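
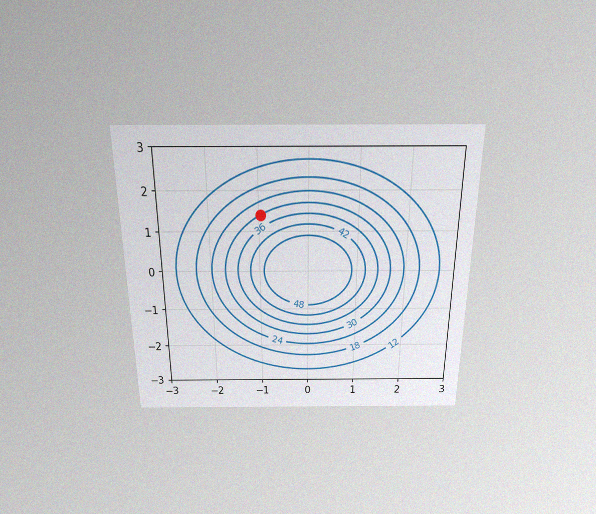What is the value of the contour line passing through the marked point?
30

The chart is viewed slightly from above, with some photo noise. The marked point sits on the contour labelled 30.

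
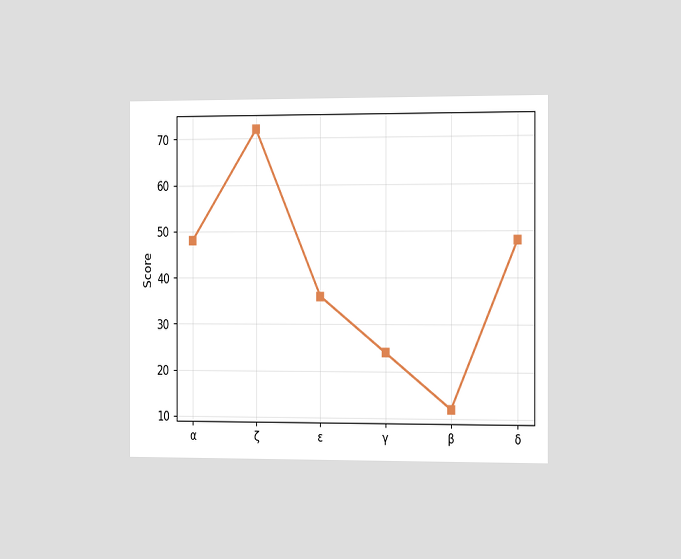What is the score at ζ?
The chart is viewed slightly from the right. At ζ, the line is at 72.

72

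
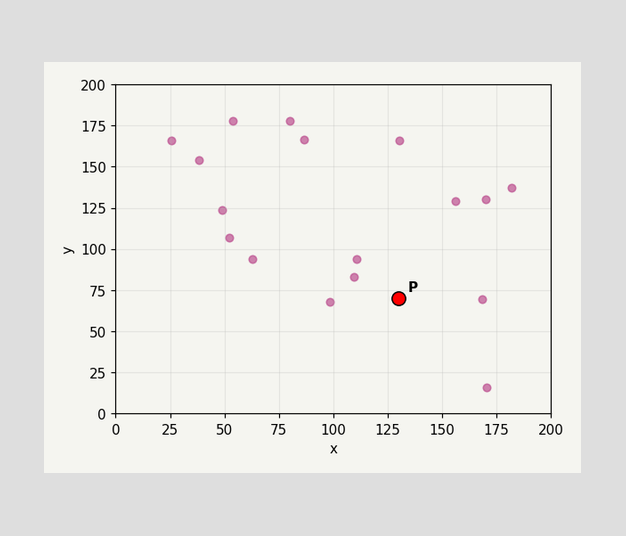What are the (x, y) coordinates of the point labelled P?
Following the gridlines from P to each axis, P sits at (130, 70).

(130, 70)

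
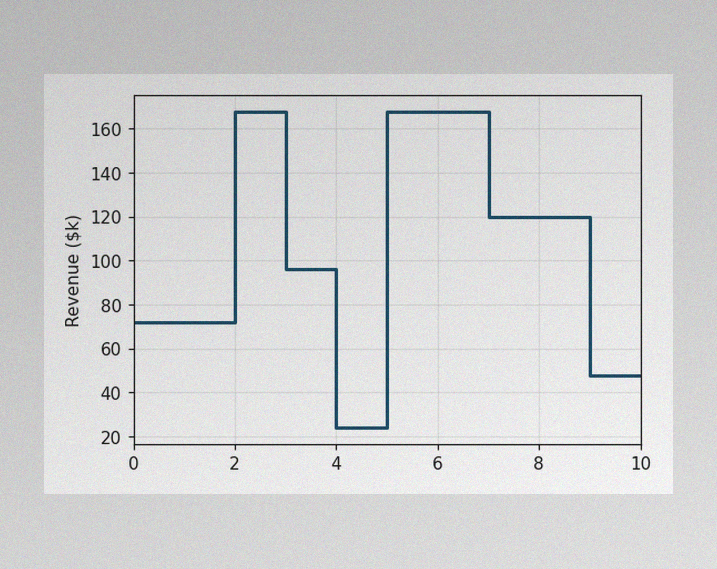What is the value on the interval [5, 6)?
$168k

The image has some photo noise and uneven lighting. On [5, 6) the step sits at $168k.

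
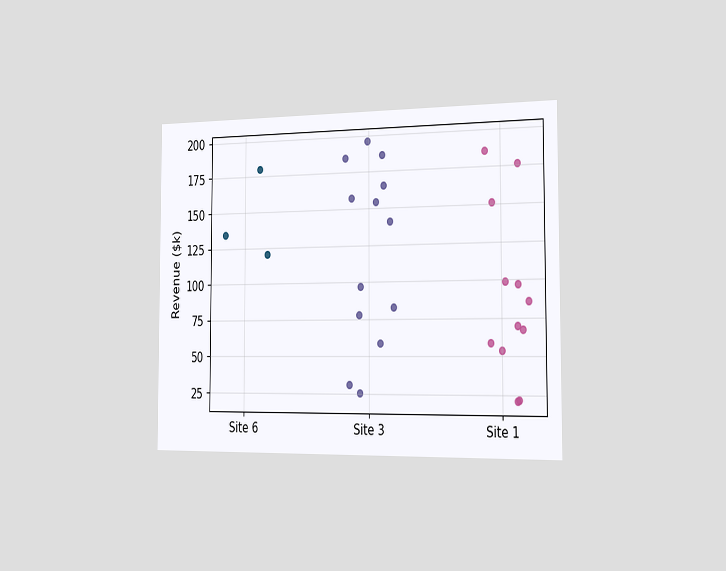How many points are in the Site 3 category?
13

The chart is viewed slightly from the right. Counting the markers in the Site 3 column gives 13.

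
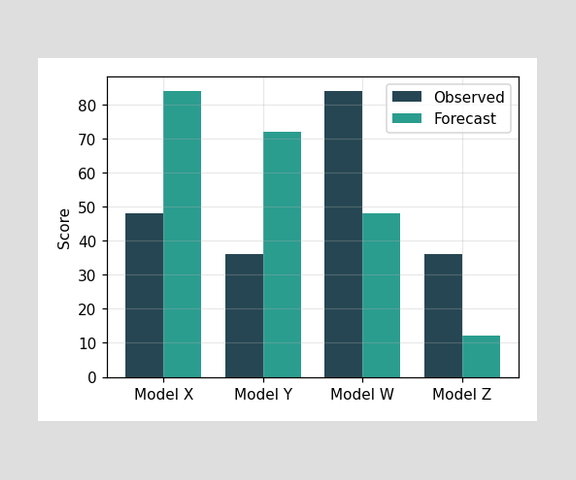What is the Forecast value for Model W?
The Forecast bar at Model W reaches 48 on the y-axis.

48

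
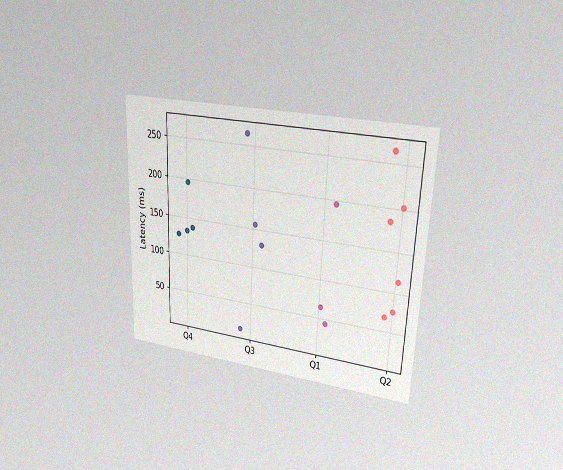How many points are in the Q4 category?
4

The chart is tilted about 2° clockwise and viewed at a slight angle, with some photo noise. Counting the markers in the Q4 column gives 4.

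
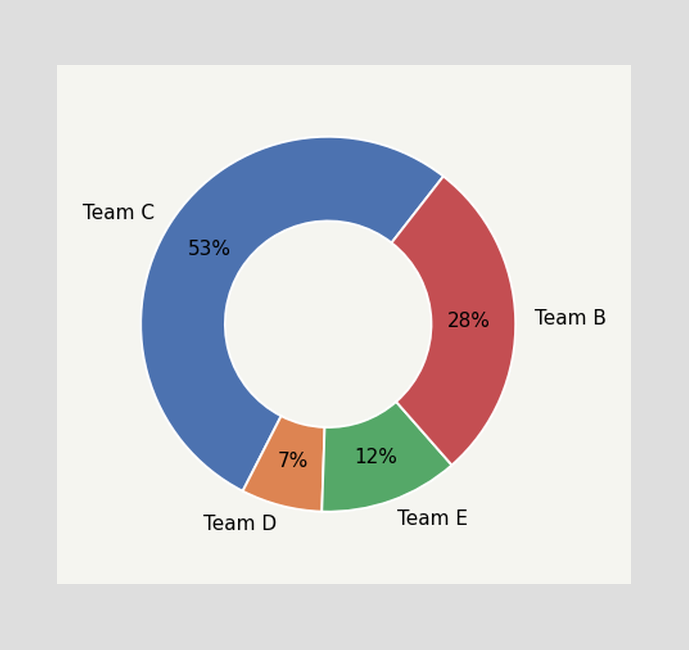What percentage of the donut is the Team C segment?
The Team C segment takes up 53% of the ring.

53%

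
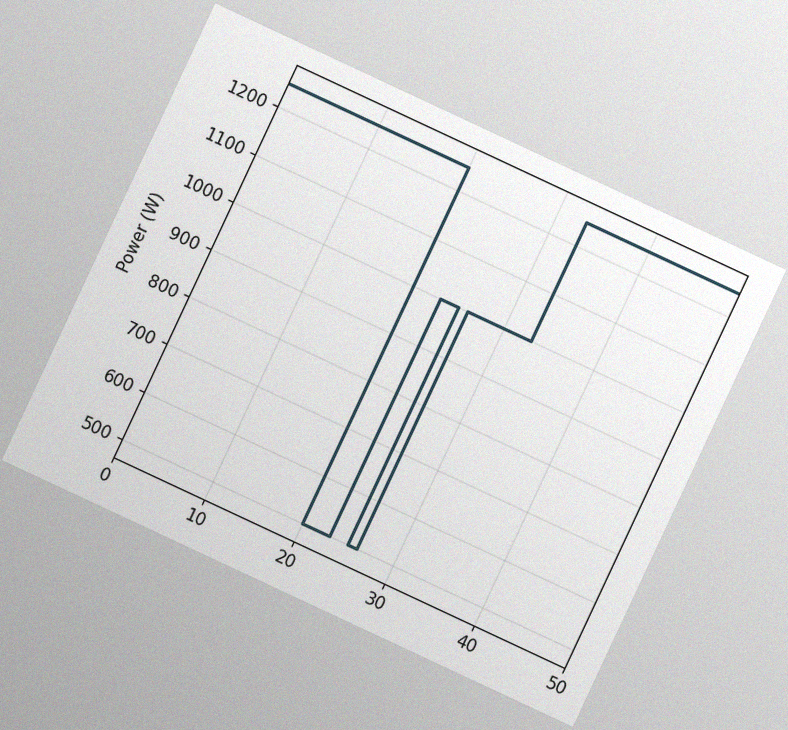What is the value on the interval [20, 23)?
500W

The chart is tilted about 25° clockwise, with some photo noise. On [20, 23) the step sits at 500W.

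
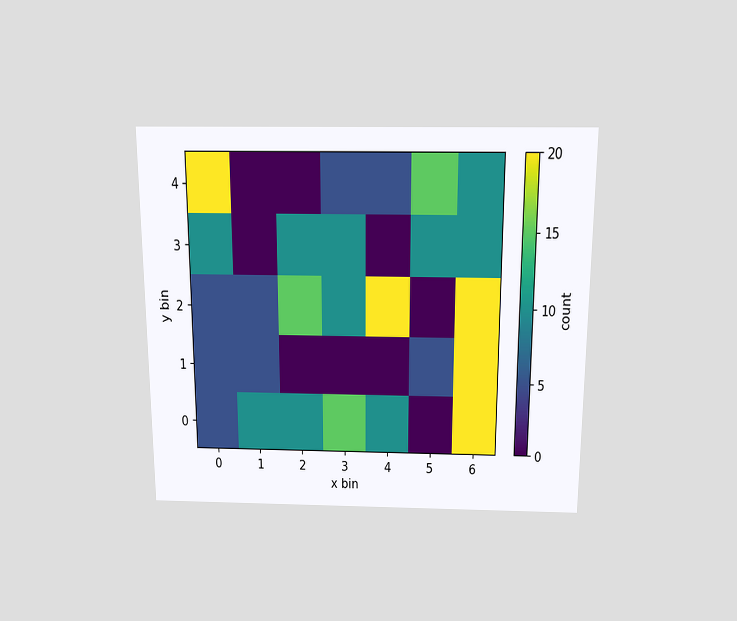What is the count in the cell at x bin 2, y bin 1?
The chart is viewed slightly from above. Matching the cell (2, 1) against the colorbar gives 0.

0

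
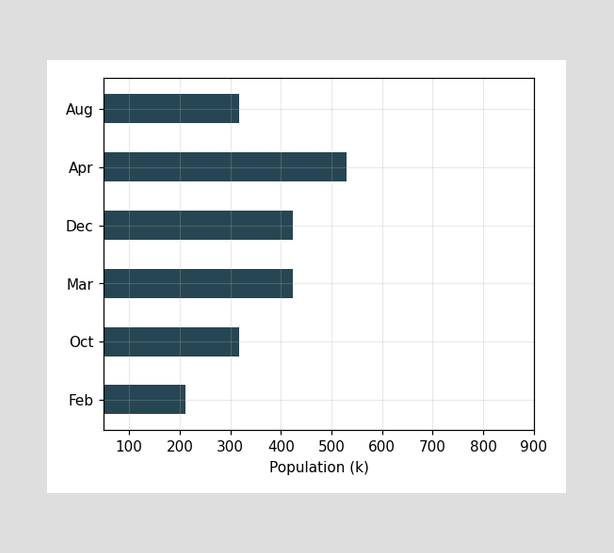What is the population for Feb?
212k

Reading along the chart's x-axis, the Feb bar reaches 212k.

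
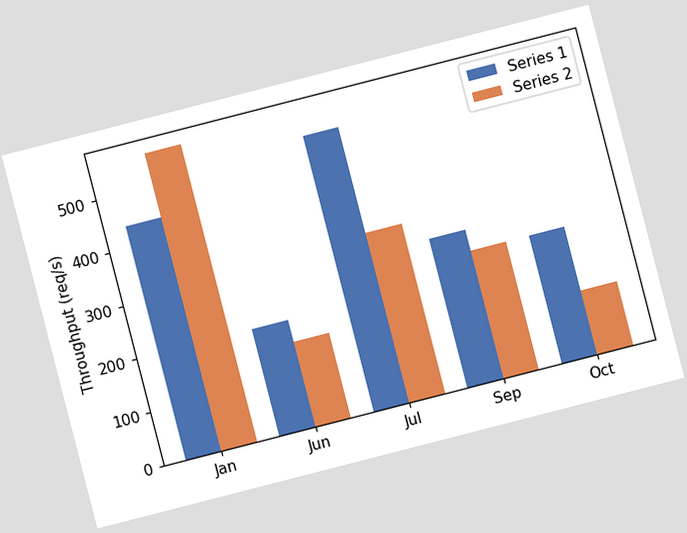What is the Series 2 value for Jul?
320req/s

The chart is tilted about 14° counter-clockwise. The Series 2 bar at Jul reaches 320req/s on the y-axis.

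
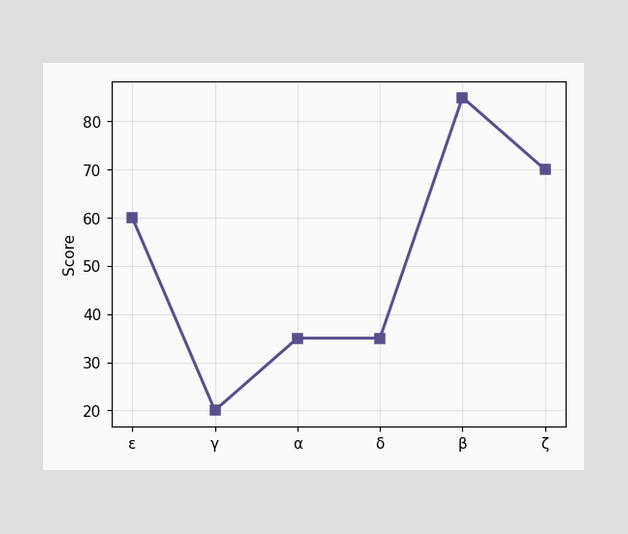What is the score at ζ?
At ζ, the line is at 70.

70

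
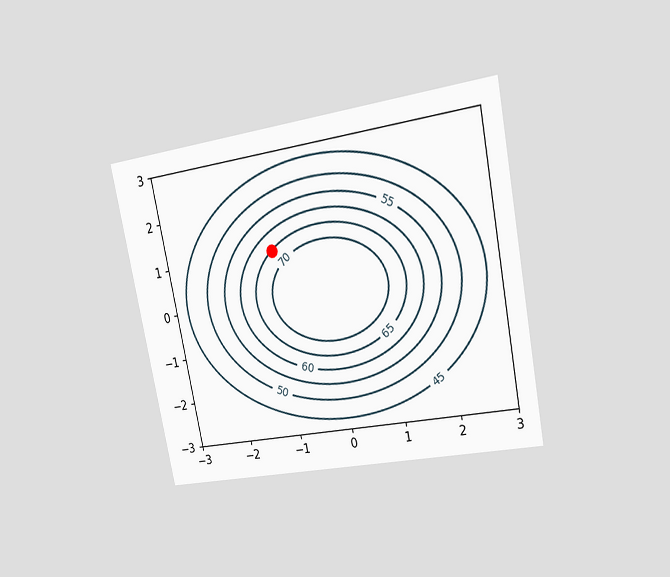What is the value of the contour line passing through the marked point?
The chart is tilted about 11° counter-clockwise and viewed at a slight angle. The marked point sits on the contour labelled 65.

65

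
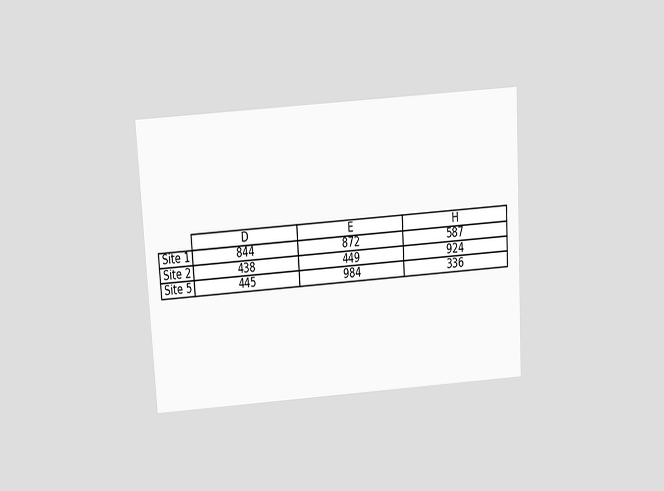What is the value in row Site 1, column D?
The chart is tilted about 3° counter-clockwise and viewed slightly from above. The (Site 1, D) cell reads 844.

844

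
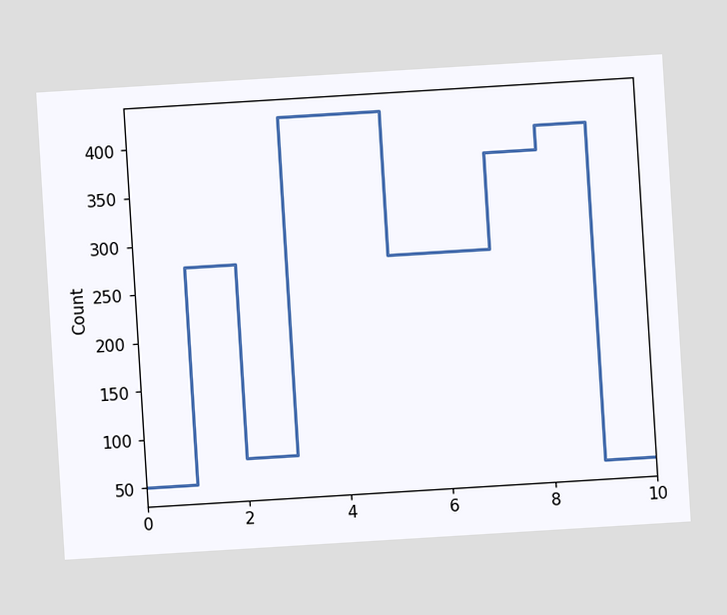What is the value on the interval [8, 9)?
400

The chart is tilted about 4° counter-clockwise. On [8, 9) the step sits at 400.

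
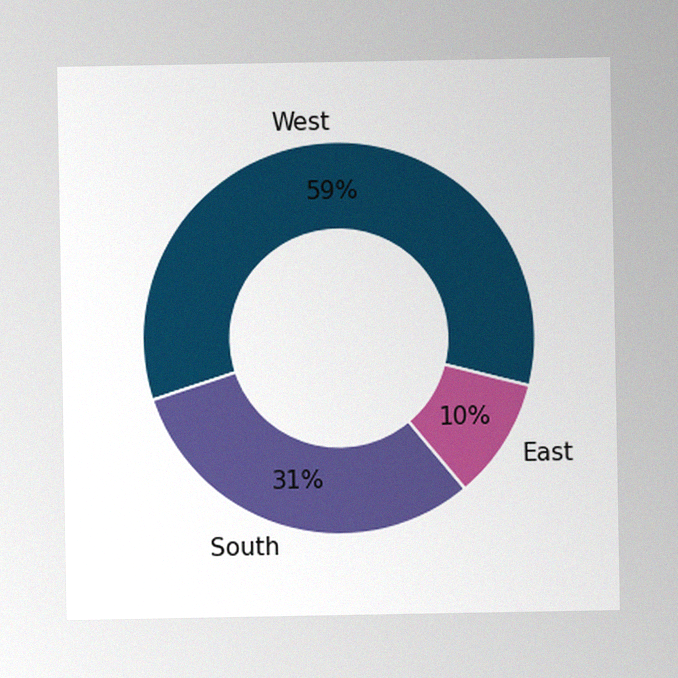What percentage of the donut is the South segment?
31%

The image has some photo noise and uneven lighting. The South segment takes up 31% of the ring.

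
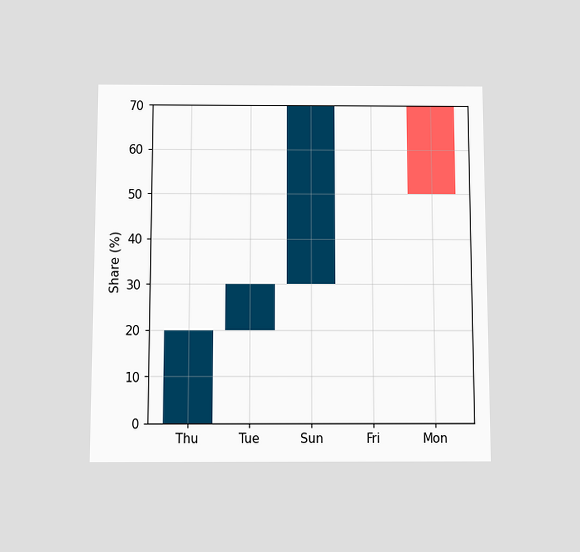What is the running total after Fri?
70%

The chart is viewed slightly from below. After Fri the running total reaches 70%.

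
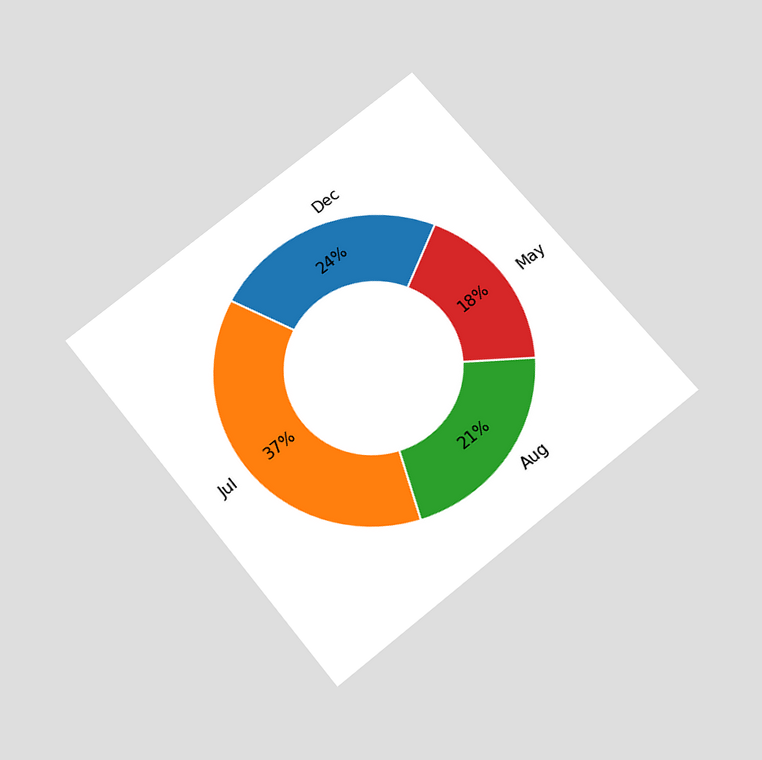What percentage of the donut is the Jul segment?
37%

The chart is tilted about 39° counter-clockwise and viewed slightly from below. The Jul segment takes up 37% of the ring.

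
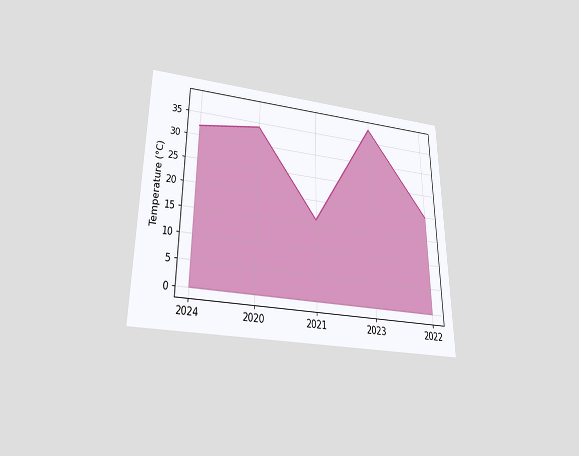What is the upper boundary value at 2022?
The chart is viewed slightly from below. At 2022 the upper boundary is at 20°C.

20°C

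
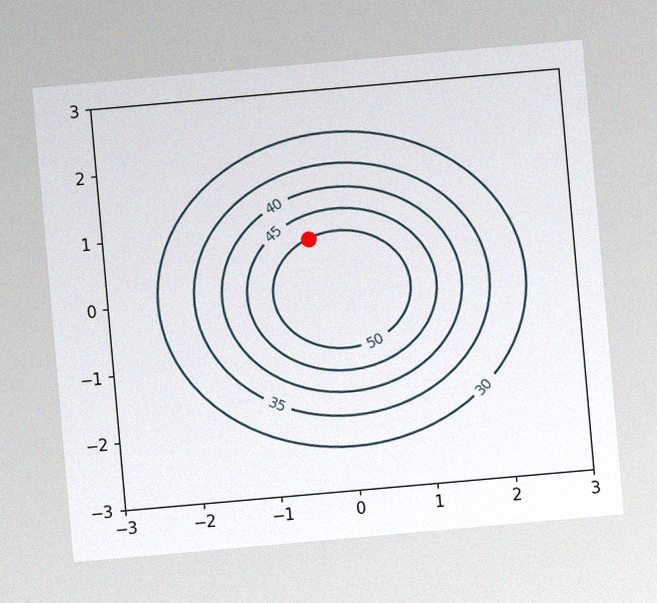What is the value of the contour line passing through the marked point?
The chart is tilted about 5° counter-clockwise, with some photo noise. The marked point sits on the contour labelled 50.

50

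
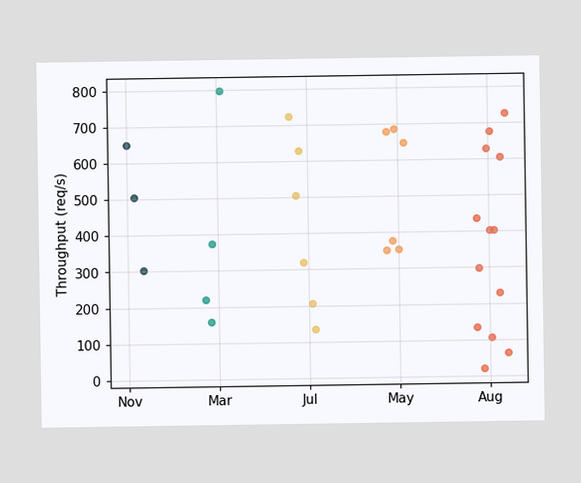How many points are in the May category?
6

Counting the markers in the May column gives 6.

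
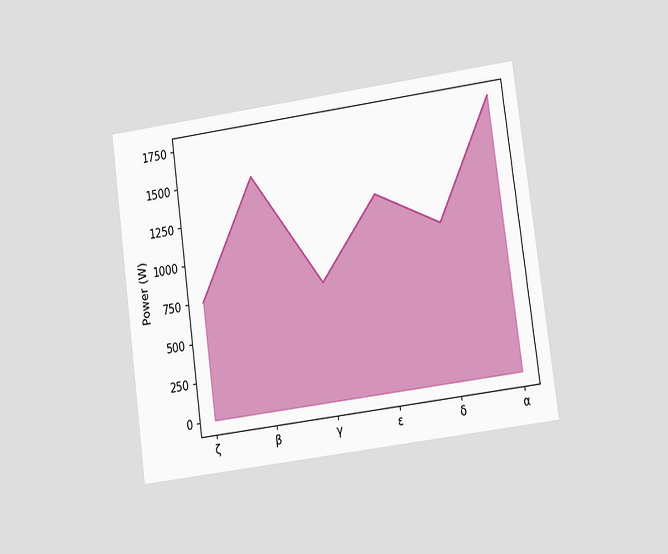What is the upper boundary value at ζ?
750W

The chart is tilted about 8° counter-clockwise and viewed at a slight angle. At ζ the upper boundary is at 750W.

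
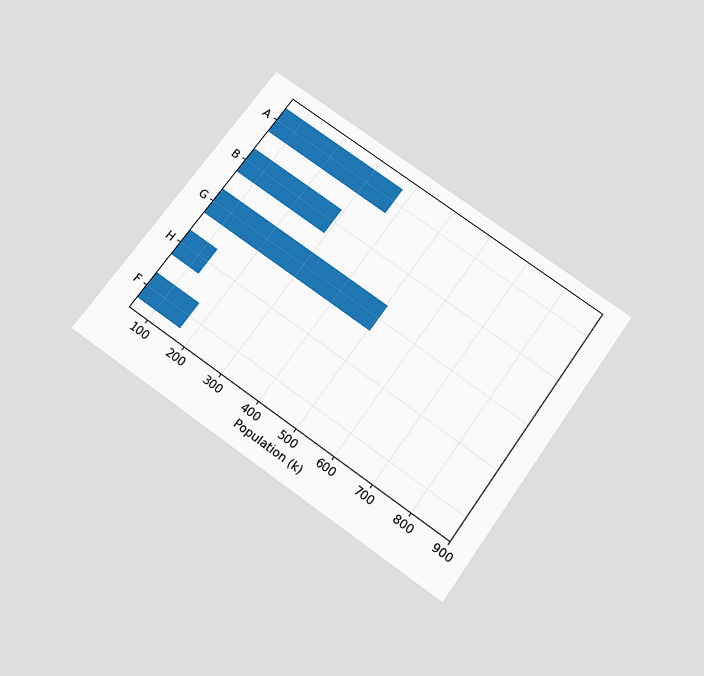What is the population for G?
The chart is tilted about 35° clockwise and viewed slightly from below. Reading along the chart's x-axis, the G bar reaches 504k.

504k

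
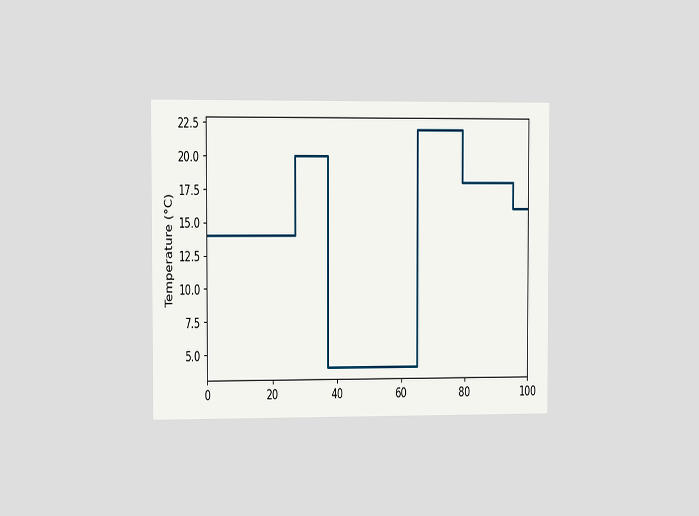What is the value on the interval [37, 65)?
The chart is viewed slightly from the left. On [37, 65) the step sits at 4°C.

4°C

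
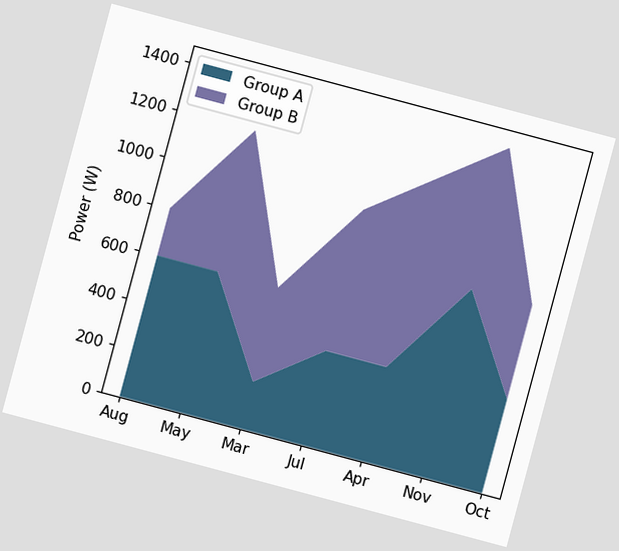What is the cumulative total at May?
The chart is tilted about 15° clockwise. The stacked total at May reaches 1200W.

1200W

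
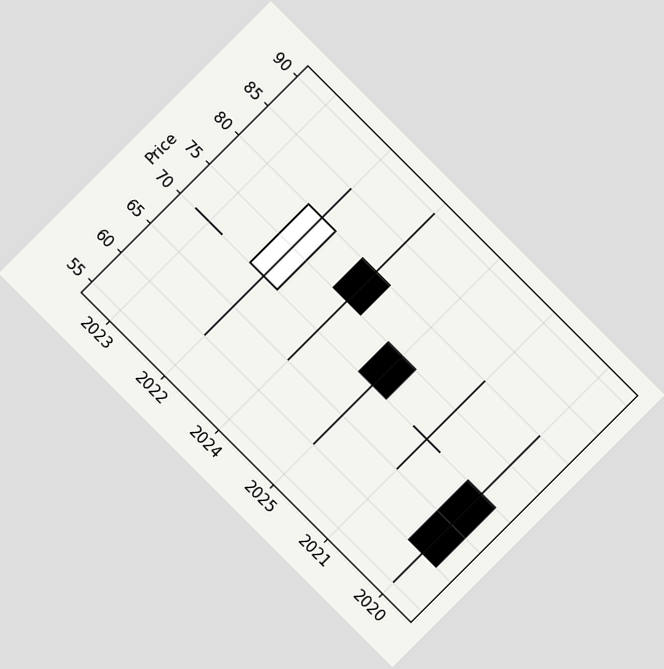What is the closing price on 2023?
The chart is tilted about 45° clockwise. The 2023 candle closes at 70.

70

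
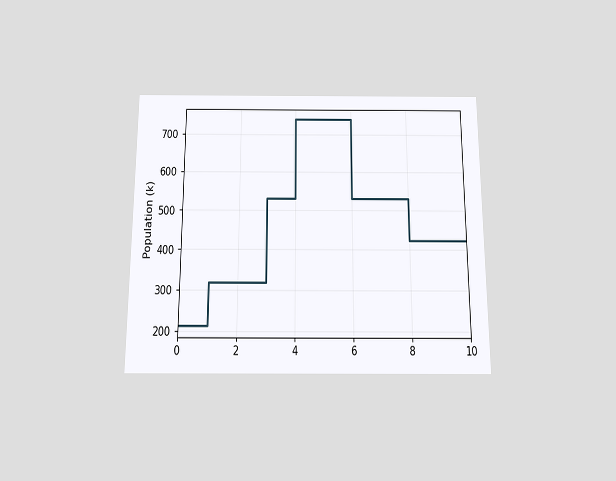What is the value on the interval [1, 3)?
The chart is viewed slightly from below. On [1, 3) the step sits at 318k.

318k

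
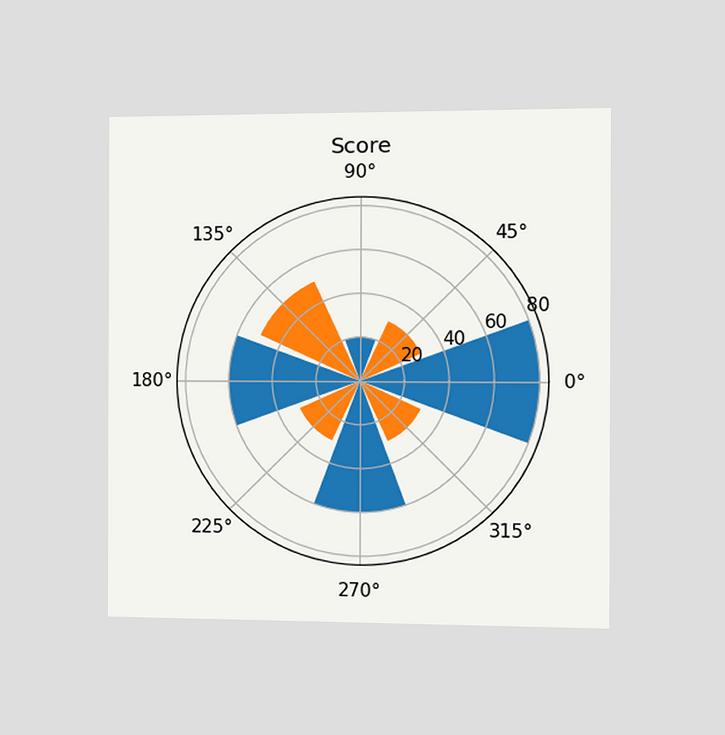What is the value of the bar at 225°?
The chart is viewed slightly from the right. The bar at 225° reaches 30 on the radial axis.

30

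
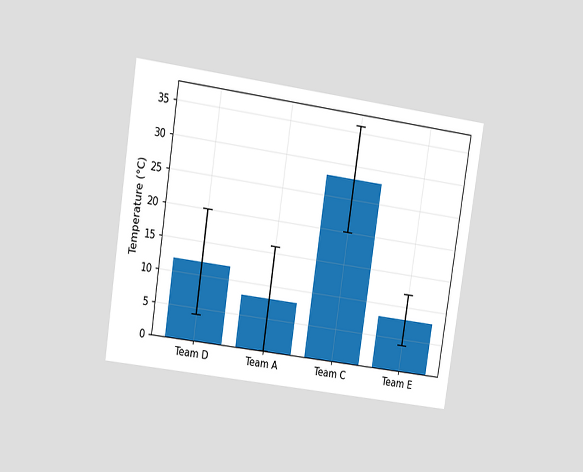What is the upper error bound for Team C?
36°C

The chart is tilted about 9° clockwise and viewed at a slight angle. The Team C bar's upper whisker reaches 36°C.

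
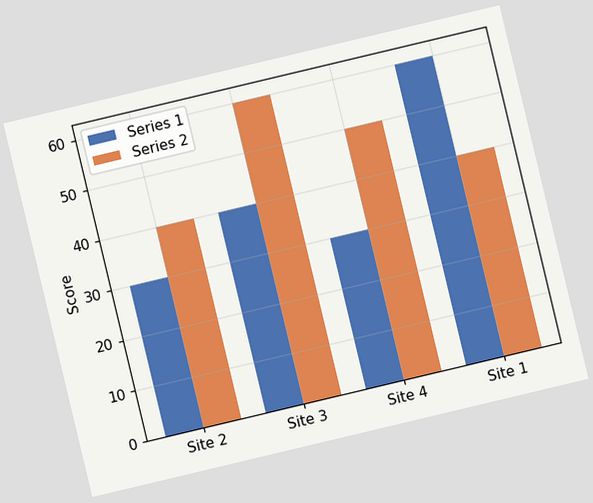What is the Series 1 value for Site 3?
40

The chart is tilted about 13° counter-clockwise. The Series 1 bar at Site 3 reaches 40 on the y-axis.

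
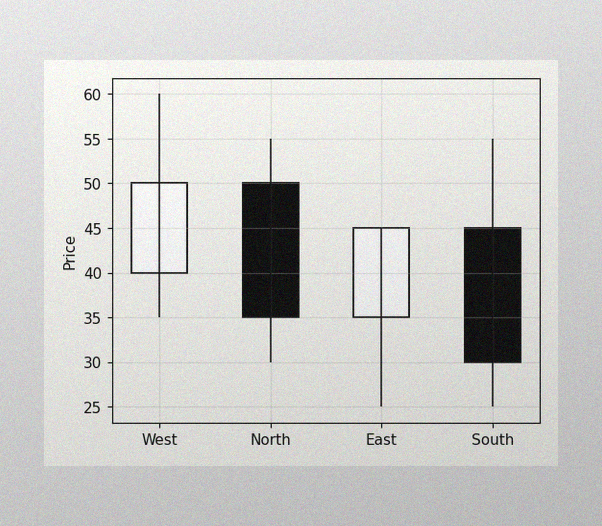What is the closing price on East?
The image has some photo noise and uneven lighting. The East candle closes at 45.

45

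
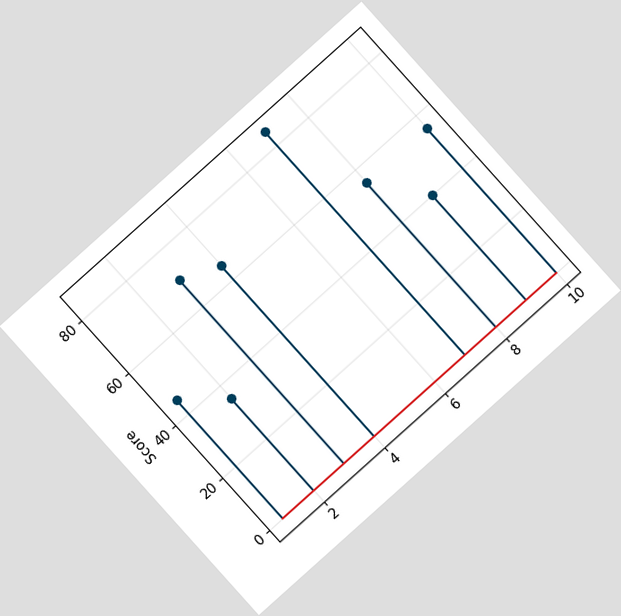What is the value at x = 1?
The chart is tilted about 42° counter-clockwise. The stem at x=1 reaches 45.

45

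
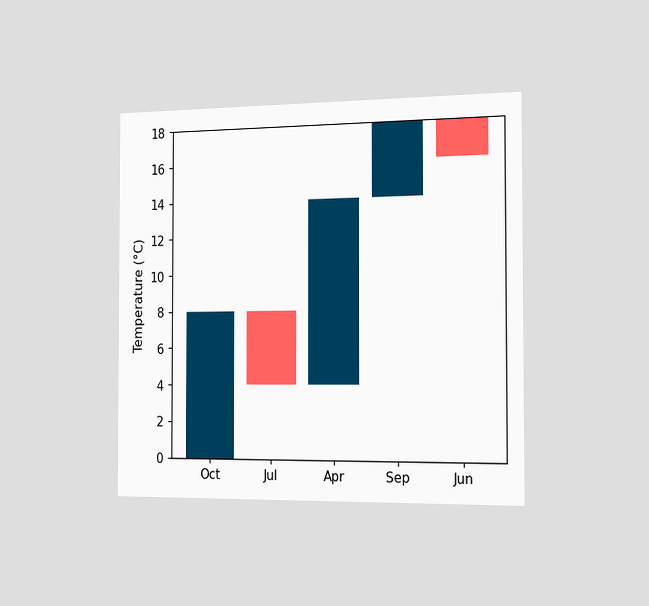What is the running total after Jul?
4°C

The chart is viewed slightly from the right. After Jul the running total reaches 4°C.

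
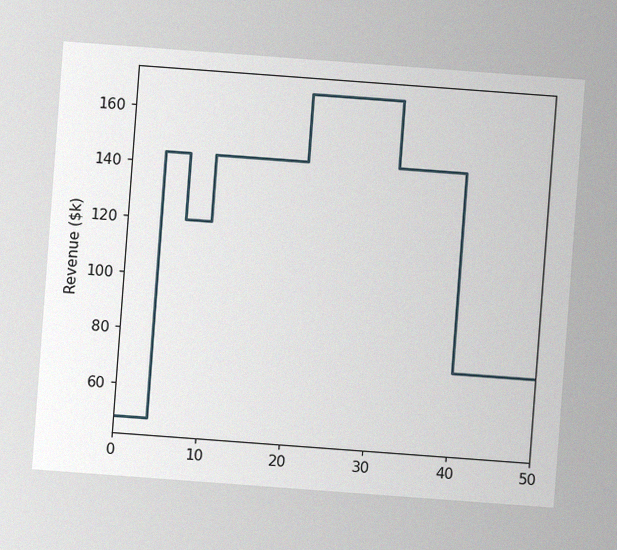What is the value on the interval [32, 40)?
$144k

The chart is tilted about 4° clockwise, with some photo noise. On [32, 40) the step sits at $144k.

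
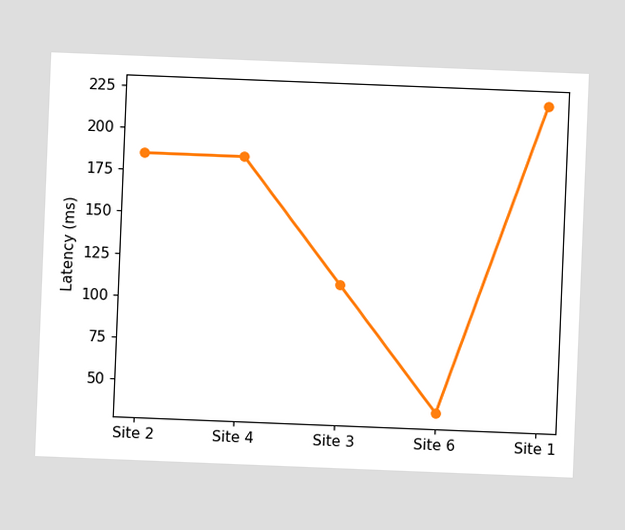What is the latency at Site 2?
The chart is tilted about 2° clockwise. At Site 2, the line is at 185ms.

185ms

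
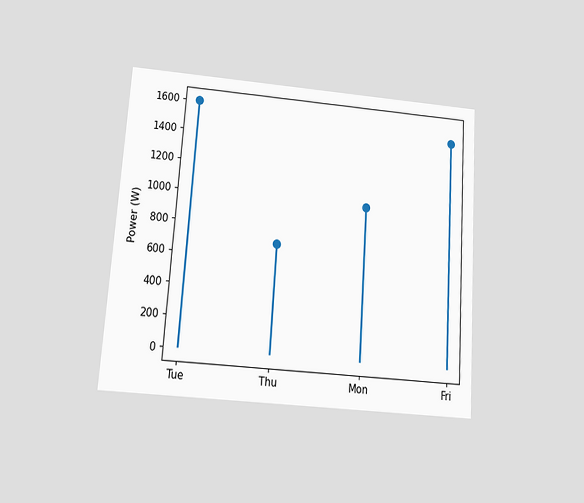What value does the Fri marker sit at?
1500W

The chart is tilted about 4° clockwise and viewed slightly from below. The Fri marker sits at 1500W.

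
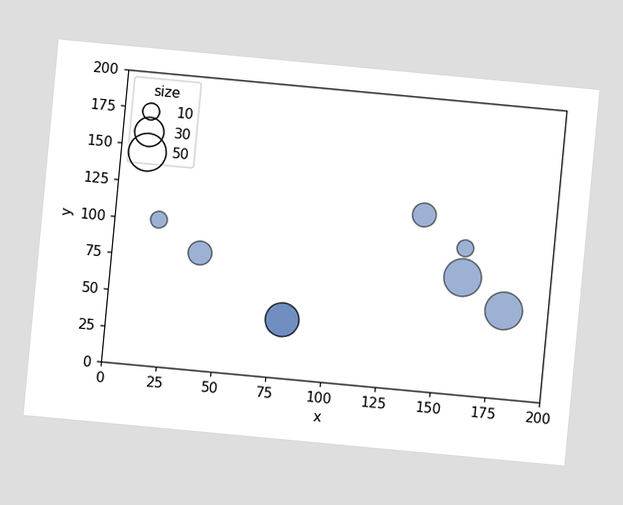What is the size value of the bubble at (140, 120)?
20

The chart is tilted about 5° clockwise. Matching the bubble at (140, 120) against the size legend gives 20.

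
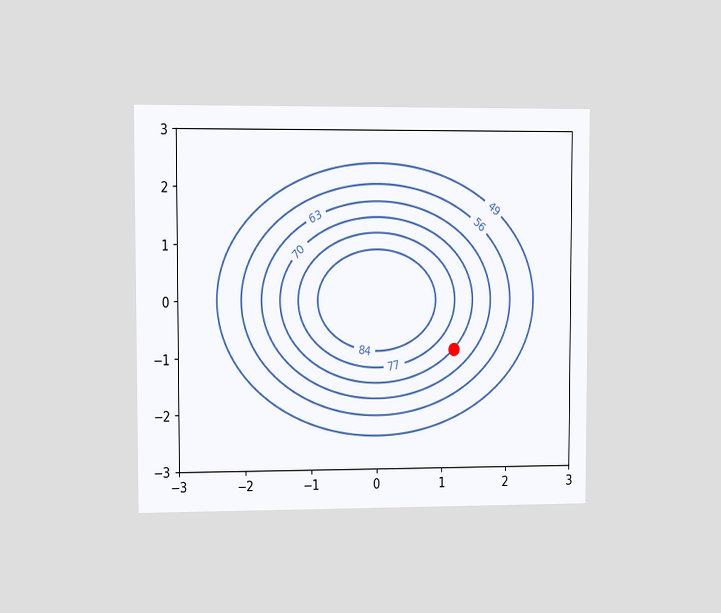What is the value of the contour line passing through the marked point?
The chart is viewed at a slight angle. The marked point sits on the contour labelled 70.

70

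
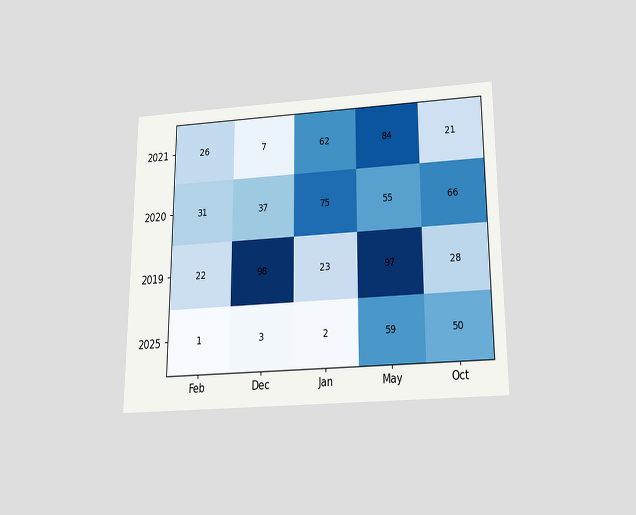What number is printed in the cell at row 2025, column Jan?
The chart is viewed slightly from below. The (2025, Jan) cell reads 2.

2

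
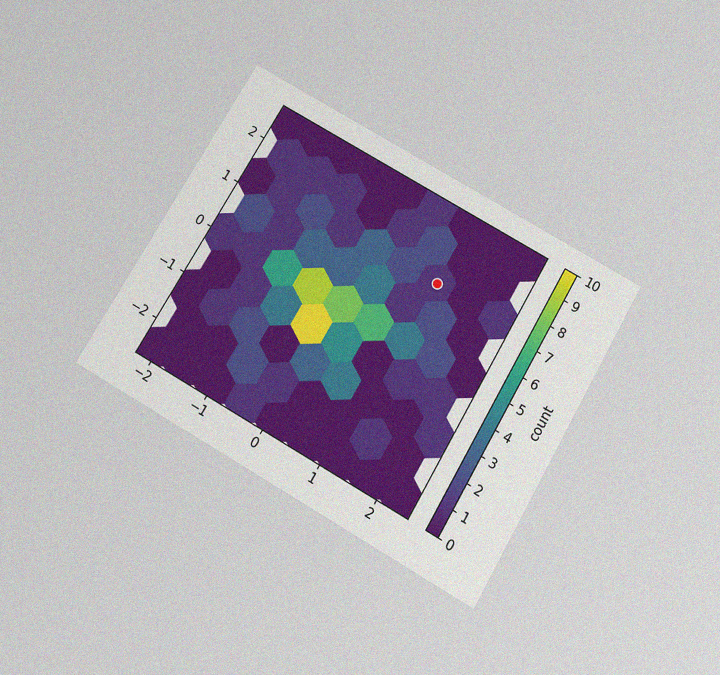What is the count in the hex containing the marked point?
1

The chart is tilted about 30° clockwise and viewed slightly from below, with some photo noise. The marked hex reads 1 on the colorbar.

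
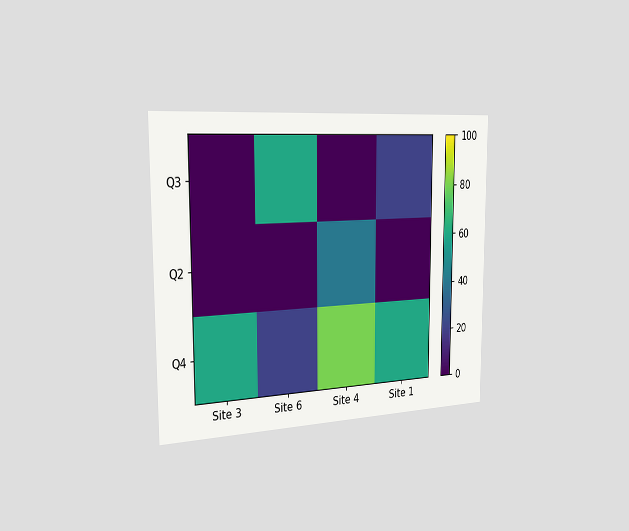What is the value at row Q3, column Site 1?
20

The chart is viewed slightly from the left. Matching cell (Q3, Site 1) against the colorbar gives 20.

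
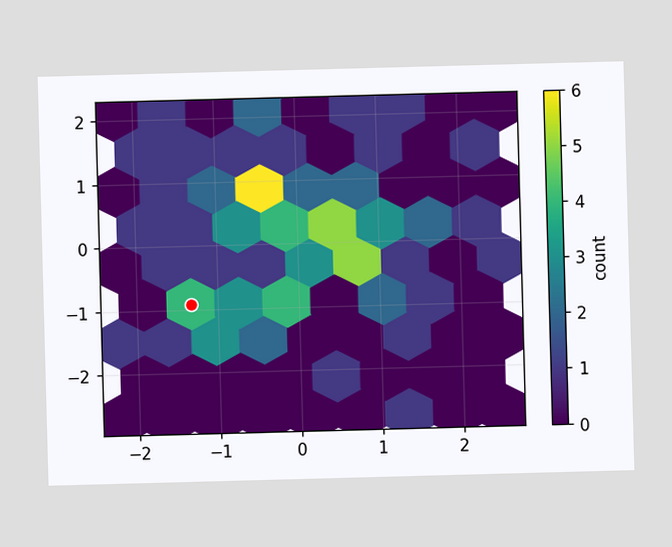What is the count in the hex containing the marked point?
4

The marked hex reads 4 on the colorbar.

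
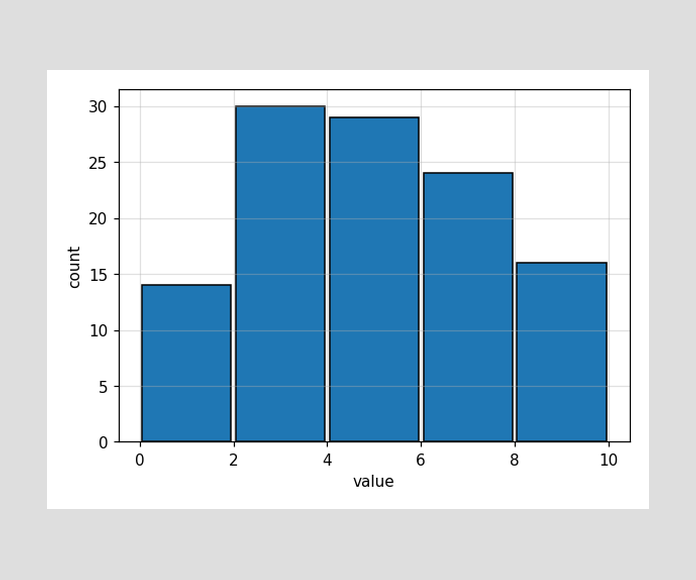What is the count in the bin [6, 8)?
The [6, 8) bin has height 24.

24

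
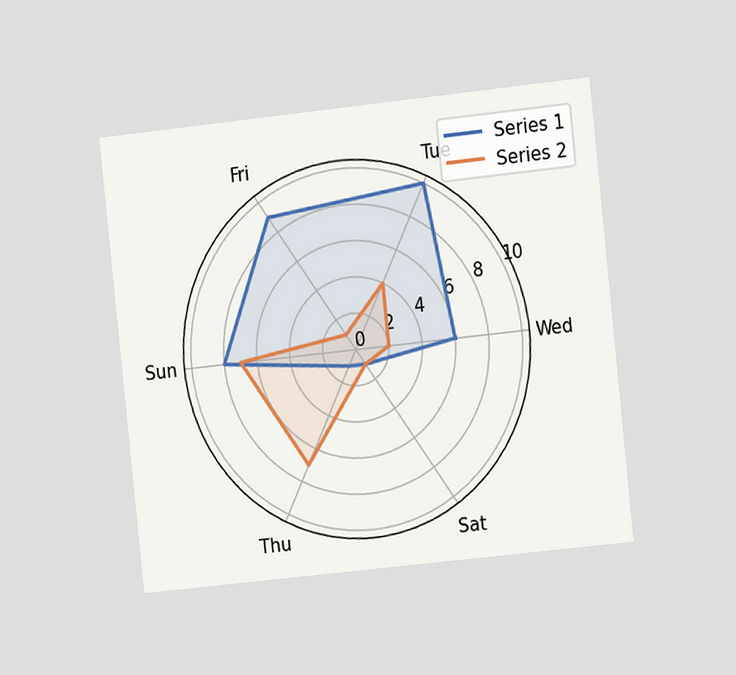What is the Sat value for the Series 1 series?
1

The chart is tilted about 6° counter-clockwise and viewed slightly from the right. On the Sat axis, Series 1 reaches 1.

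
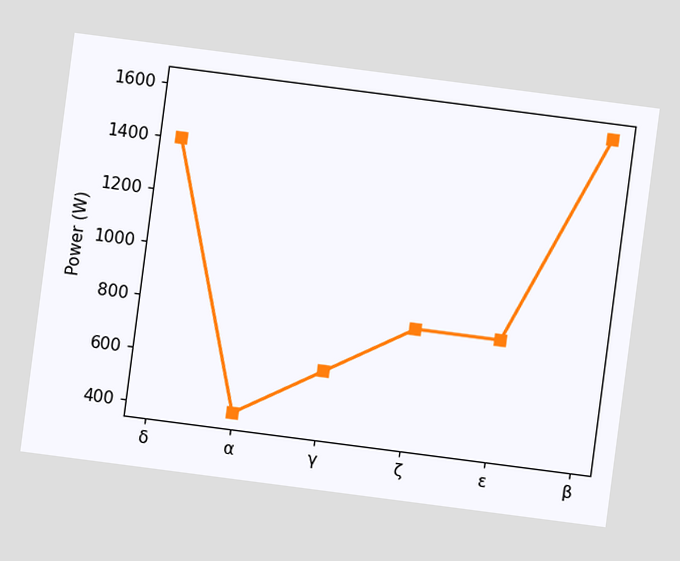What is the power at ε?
800W

The chart is tilted about 7° clockwise. At ε, the line is at 800W.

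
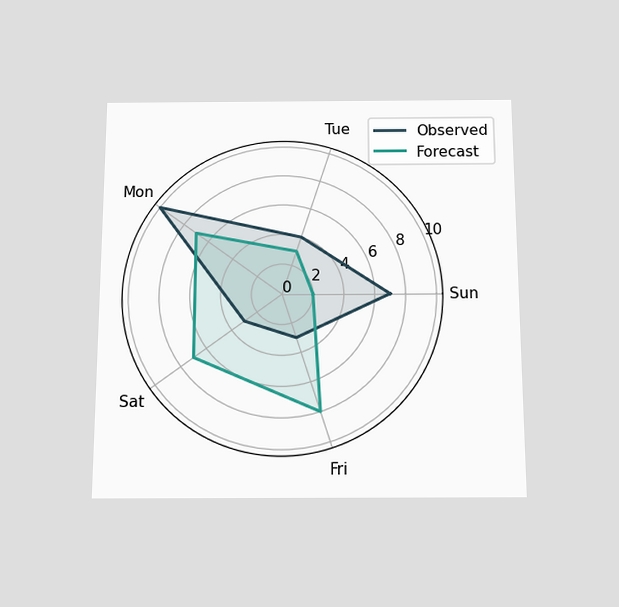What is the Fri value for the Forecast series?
The chart is viewed slightly from below. On the Fri axis, Forecast reaches 8.

8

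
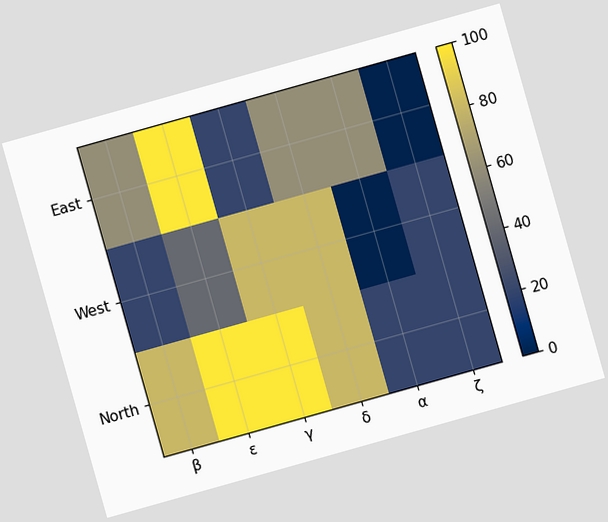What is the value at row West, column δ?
The chart is tilted about 16° counter-clockwise. Matching cell (West, δ) against the colorbar gives 80.

80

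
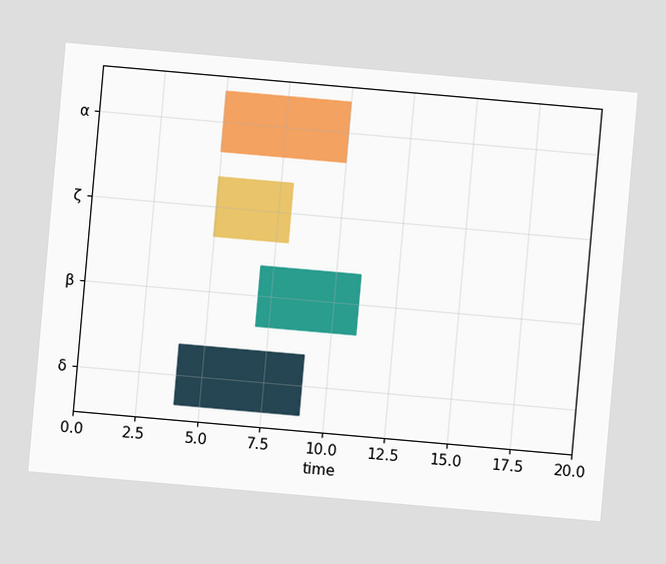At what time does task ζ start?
The chart is tilted about 5° clockwise. The ζ bar begins at t=5.

5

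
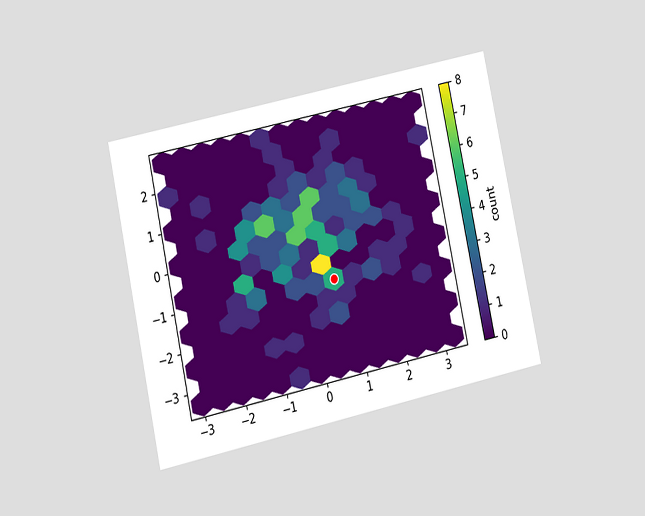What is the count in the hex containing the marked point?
The chart is tilted about 12° counter-clockwise and viewed at a slight angle. The marked hex reads 5 on the colorbar.

5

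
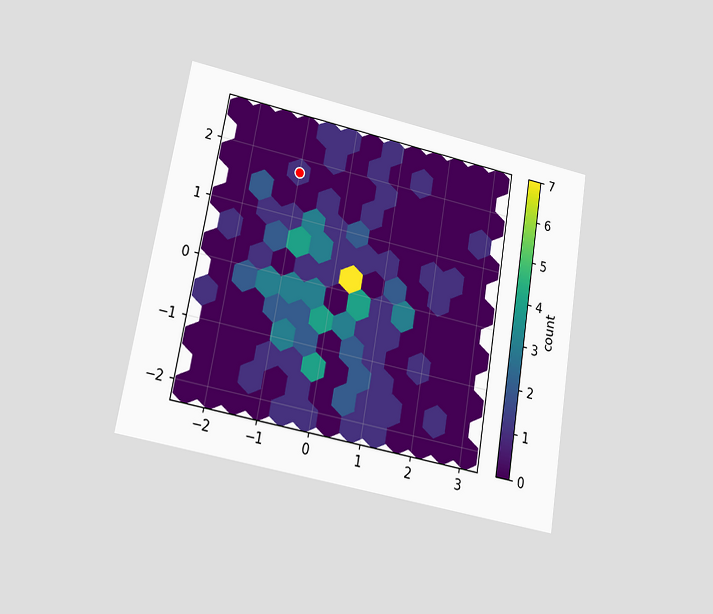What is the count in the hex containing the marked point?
The chart is tilted about 10° clockwise and viewed at a slight angle. The marked hex reads 1 on the colorbar.

1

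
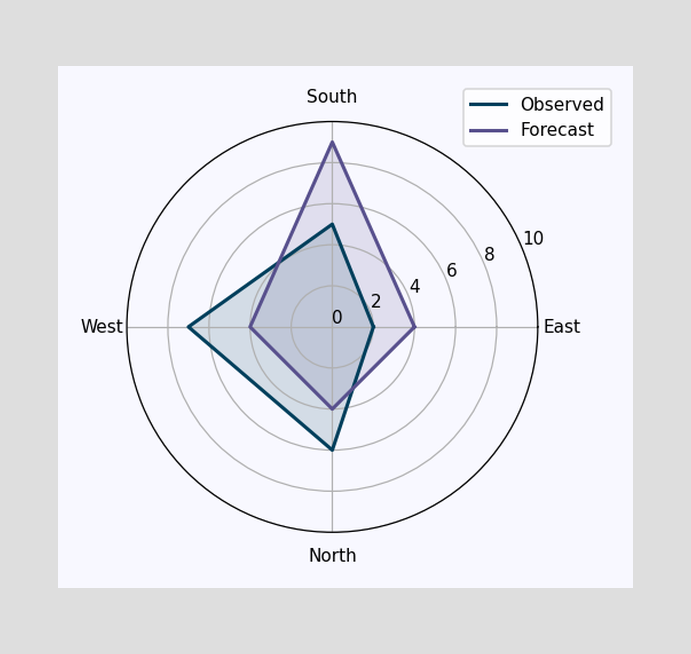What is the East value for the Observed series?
On the East axis, Observed reaches 2.

2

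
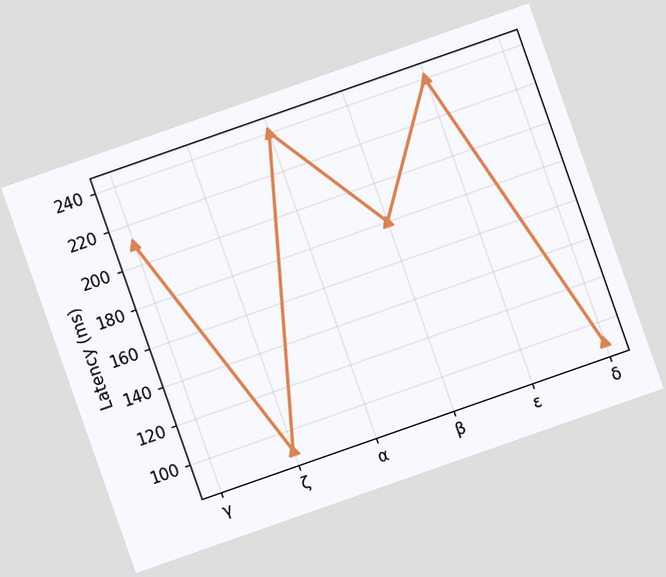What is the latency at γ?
The chart is tilted about 19° counter-clockwise. At γ, the line is at 210ms.

210ms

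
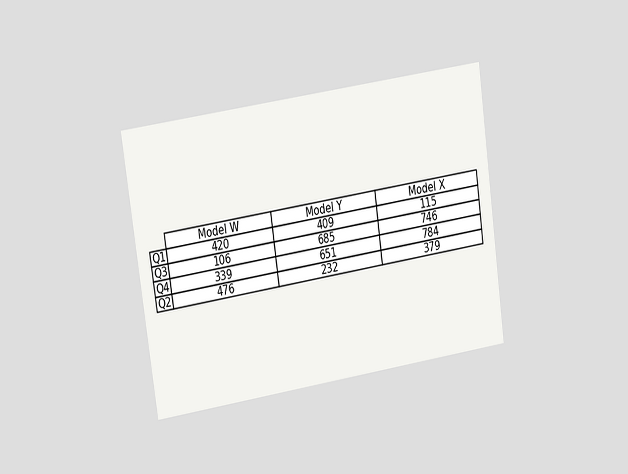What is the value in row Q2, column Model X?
The chart is tilted about 8° counter-clockwise and viewed at a slight angle. The (Q2, Model X) cell reads 379.

379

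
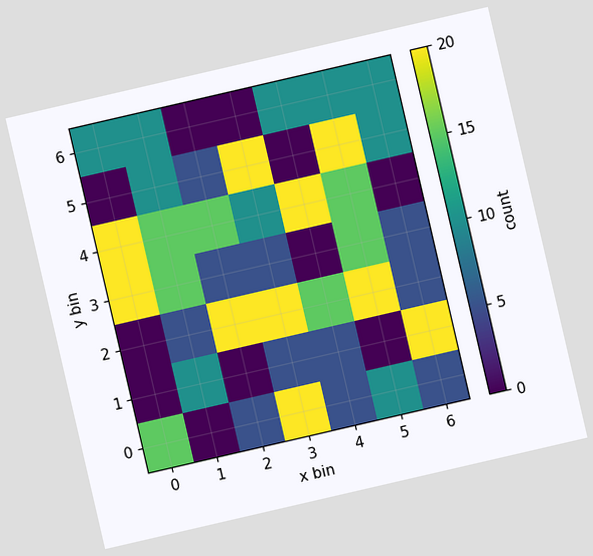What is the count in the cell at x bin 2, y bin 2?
20

The chart is tilted about 13° counter-clockwise. Matching the cell (2, 2) against the colorbar gives 20.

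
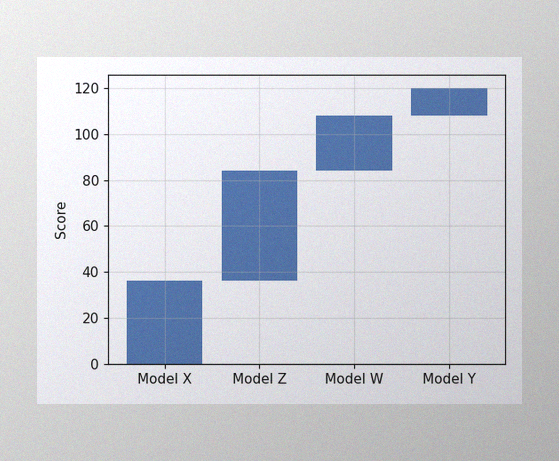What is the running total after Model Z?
The image has some photo noise and uneven lighting. After Model Z the running total reaches 84.

84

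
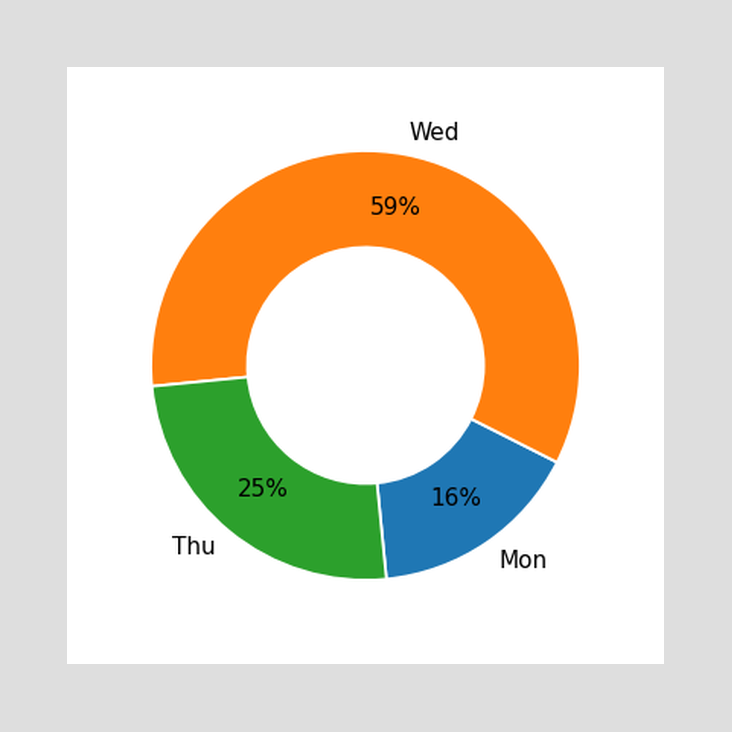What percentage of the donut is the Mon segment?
The Mon segment takes up 16% of the ring.

16%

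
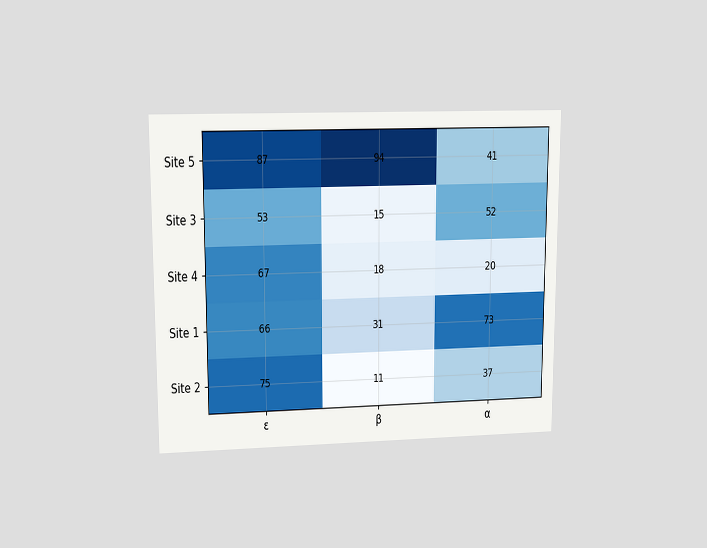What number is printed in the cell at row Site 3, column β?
The chart is viewed at a slight angle. The (Site 3, β) cell reads 15.

15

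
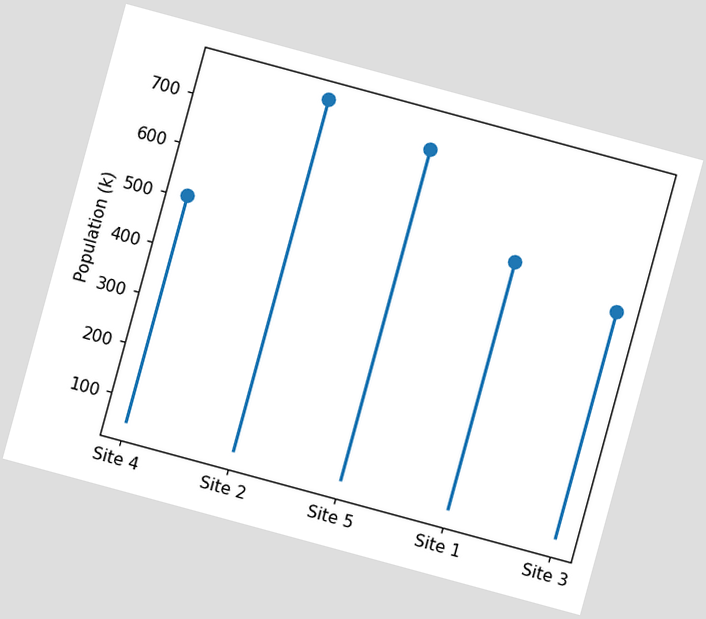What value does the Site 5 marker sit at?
The chart is tilted about 15° clockwise. The Site 5 marker sits at 714k.

714k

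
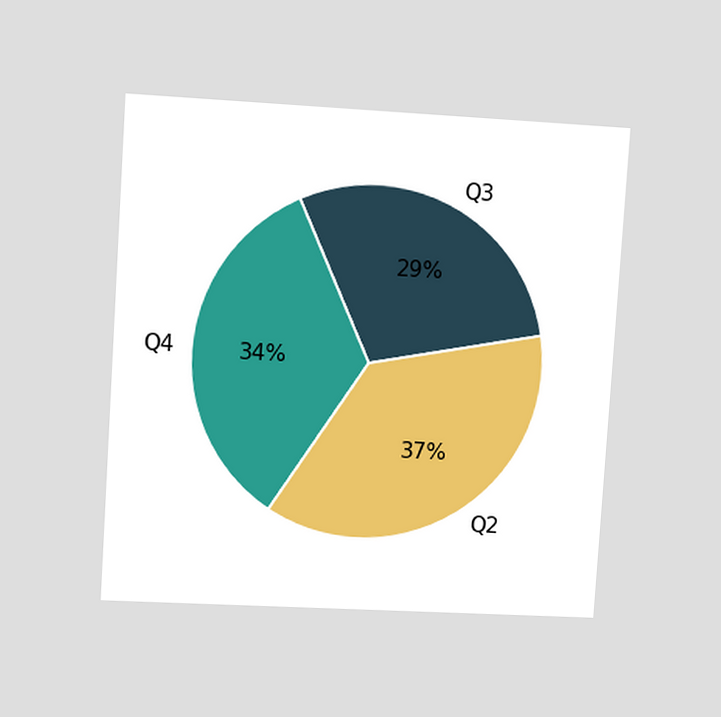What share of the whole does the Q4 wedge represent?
The chart is tilted about 4° clockwise and viewed at a slight angle. The Q4 slice takes up 34% of the pie.

34%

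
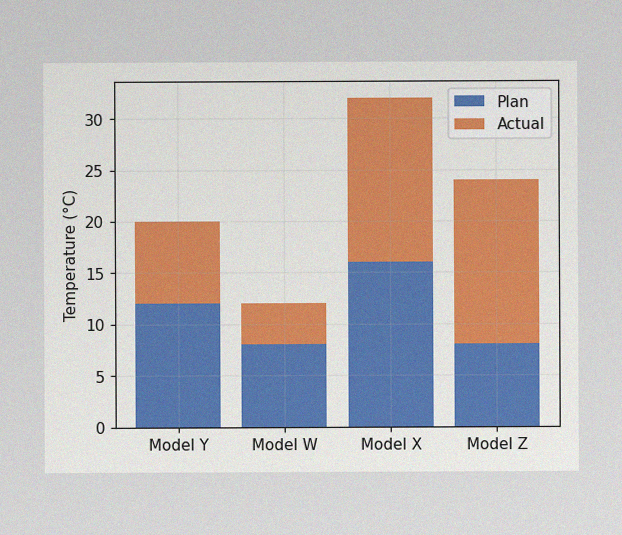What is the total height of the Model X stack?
The image has some photo noise and uneven lighting. The Model X stack's top reaches 32°C on the y-axis.

32°C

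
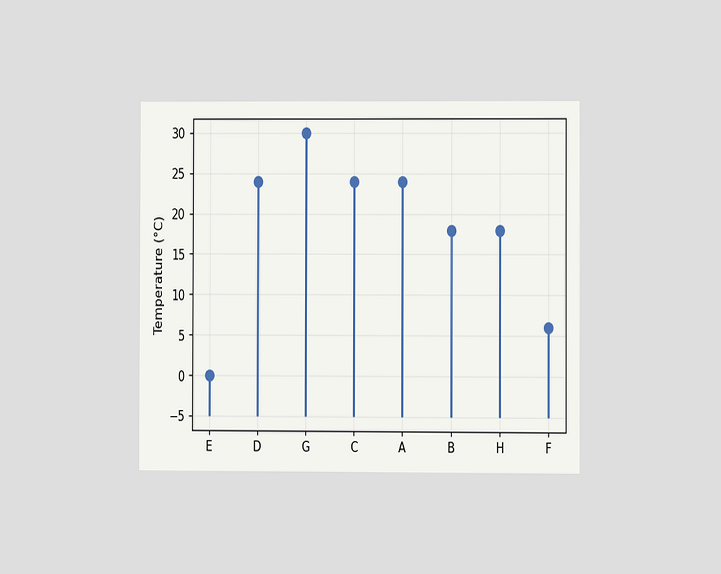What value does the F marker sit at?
The chart is viewed at a slight angle. The F marker sits at 6°C.

6°C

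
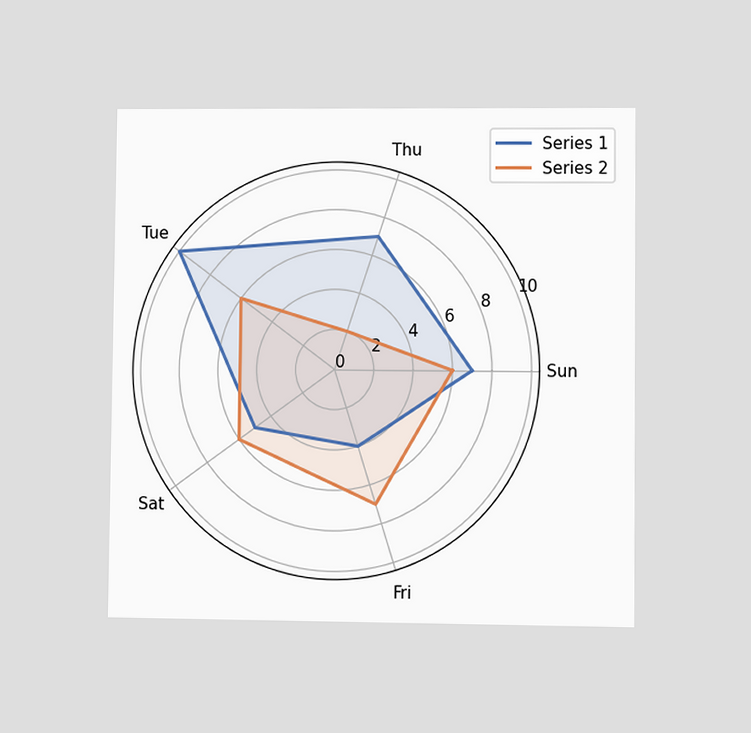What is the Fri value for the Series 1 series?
The chart is viewed at a slight angle. On the Fri axis, Series 1 reaches 4.

4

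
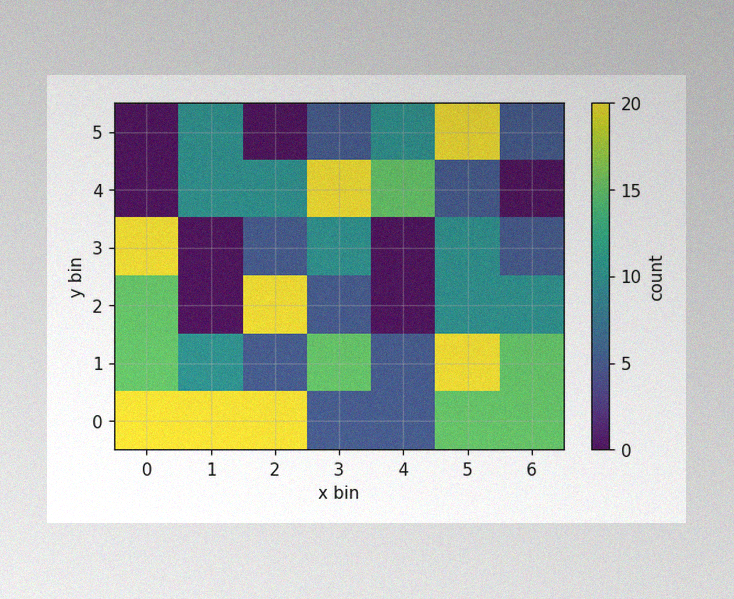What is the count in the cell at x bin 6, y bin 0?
The image has some photo noise and uneven lighting. Matching the cell (6, 0) against the colorbar gives 15.

15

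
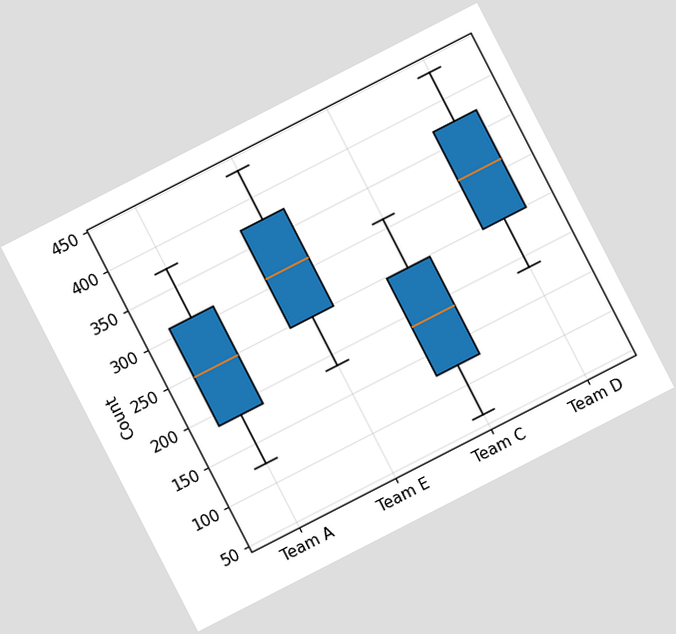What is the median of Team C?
The chart is tilted about 27° counter-clockwise. The median line in the Team C box sits at 186.

186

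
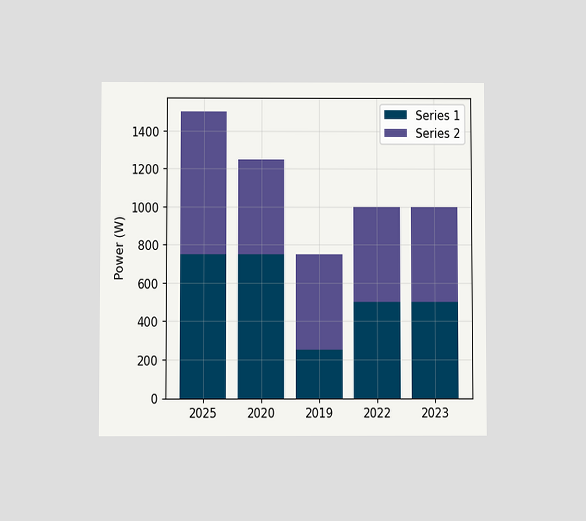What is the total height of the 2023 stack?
The chart is viewed at a slight angle. The 2023 stack's top reaches 1000W on the y-axis.

1000W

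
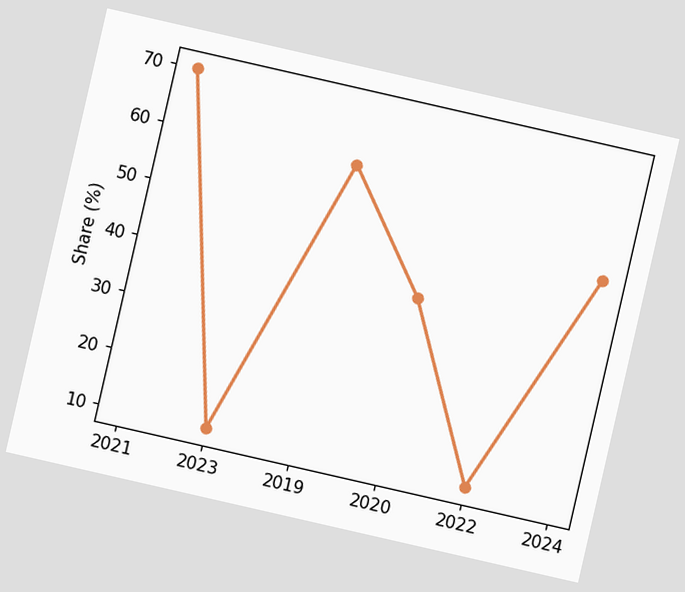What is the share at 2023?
10%

The chart is tilted about 13° clockwise. At 2023, the line is at 10%.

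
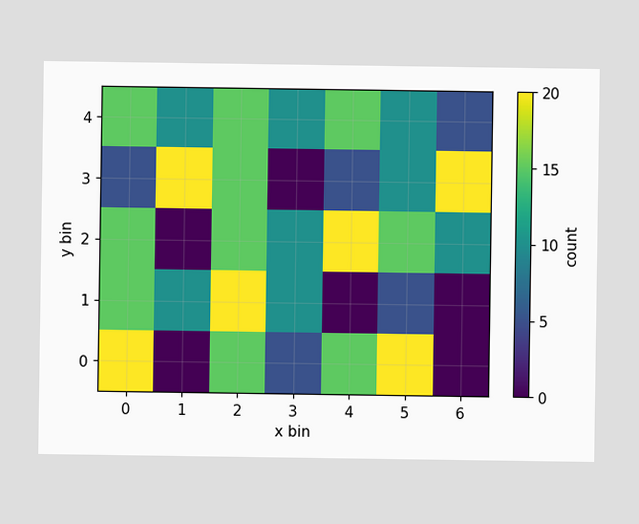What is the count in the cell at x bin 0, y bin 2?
Matching the cell (0, 2) against the colorbar gives 15.

15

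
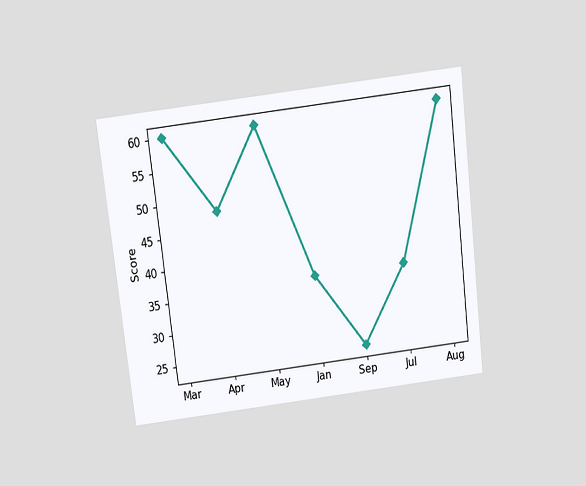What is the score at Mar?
60

The chart is tilted about 7° counter-clockwise and viewed slightly from above. At Mar, the line is at 60.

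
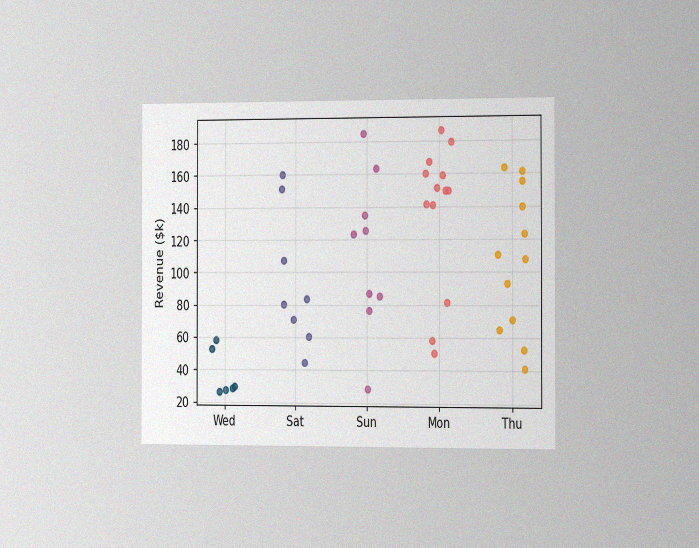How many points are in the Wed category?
6

The chart is viewed slightly from the right, with some photo noise. Counting the markers in the Wed column gives 6.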